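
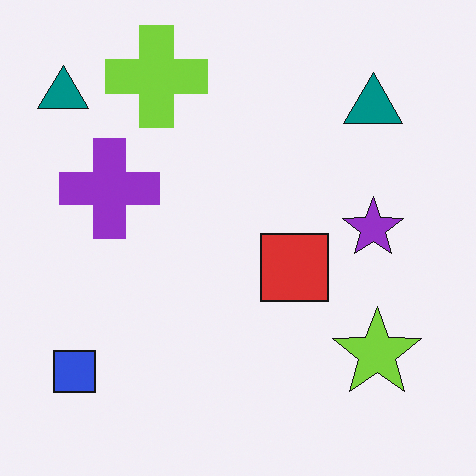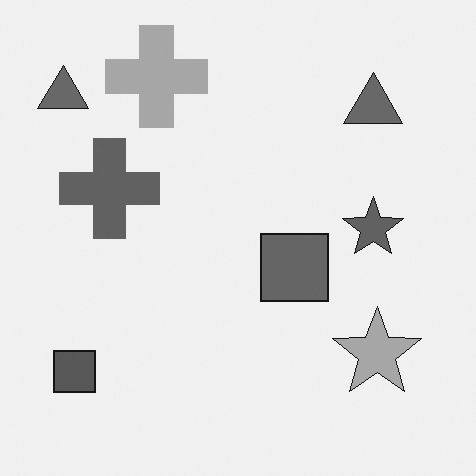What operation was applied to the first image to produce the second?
The image was converted to grayscale.

All color is removed — every shape is now a shade of grey.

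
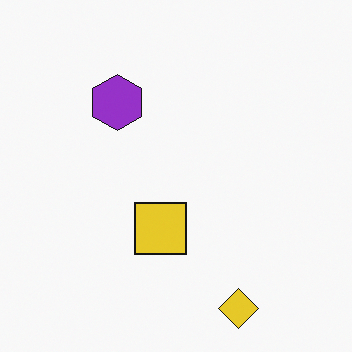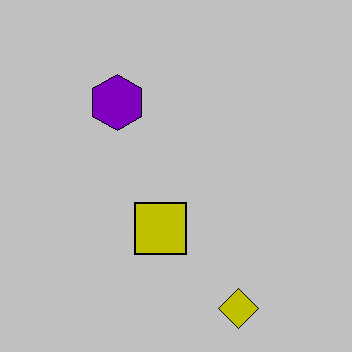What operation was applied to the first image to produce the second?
Heavily posterized to just a handful of flat colors.

Each flat color has snapped to a coarser quantized level — most visibly, the near-white background has dropped to a flat grey.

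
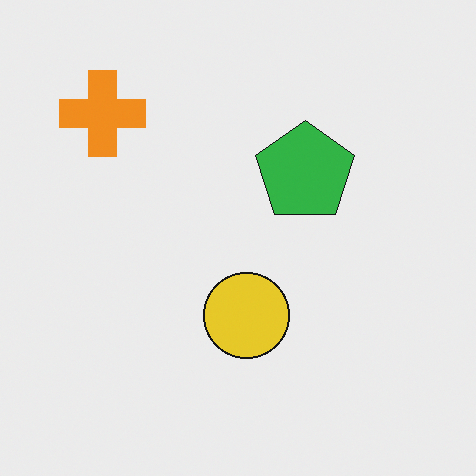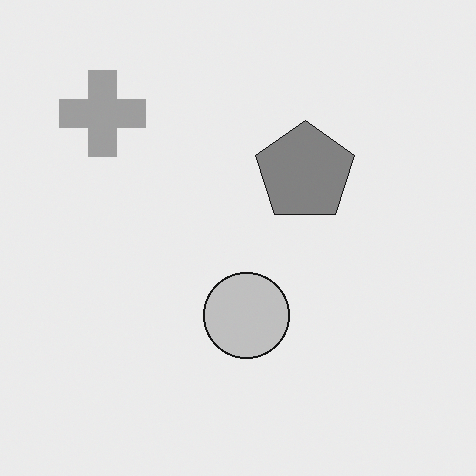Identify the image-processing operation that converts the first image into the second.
It was converted to grayscale.

All color is removed — every shape is now a shade of grey.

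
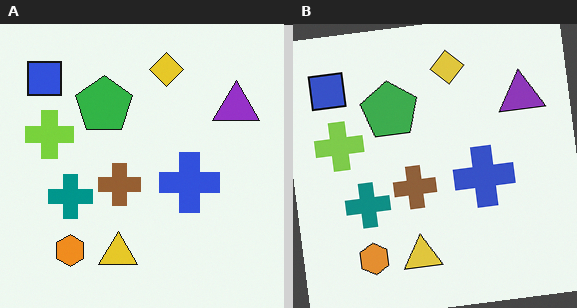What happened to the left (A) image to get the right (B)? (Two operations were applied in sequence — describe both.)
This is the original image rotated counter-clockwise by a small amount, then slightly desaturated.

Every shape is tilted by the same angle and the image corners show triangular fill wedges — a whole-image rotation by a non-right angle. All colors are more muted and greyish — a global saturation change.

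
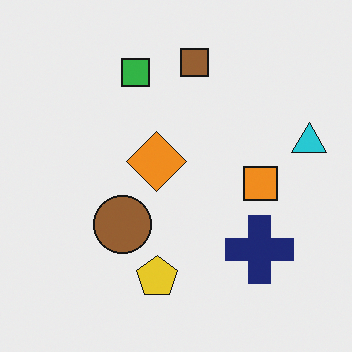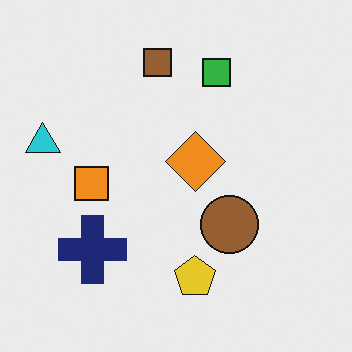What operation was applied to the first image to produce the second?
The second image is the first flipped horizontally (left ↔ right).

The cyan triangle is in the right of the first image and the left of the second — shapes on opposite sides of the vertical midline have swapped in a mirror flip.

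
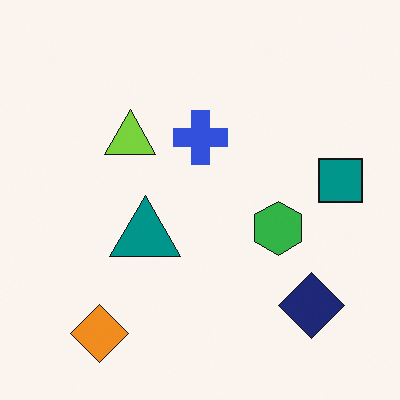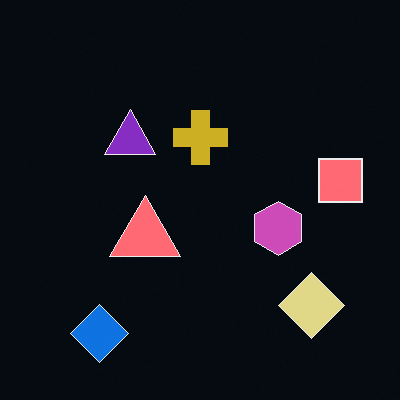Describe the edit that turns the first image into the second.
The second image is the first color-inverted (negative).

The light background has become dark and every shape's color is its complement — a photographic negative.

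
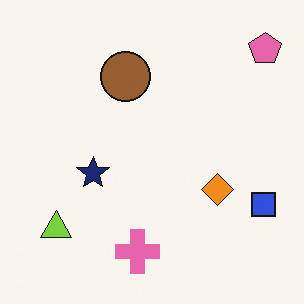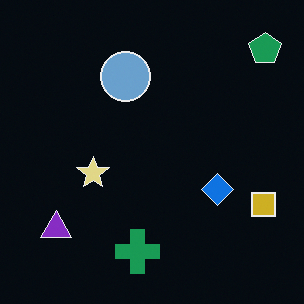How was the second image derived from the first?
It was color-inverted (negative).

The light background has become dark and every shape's color is its complement — a photographic negative.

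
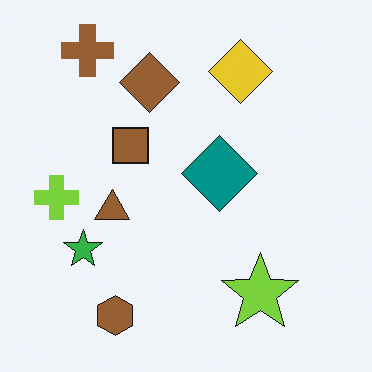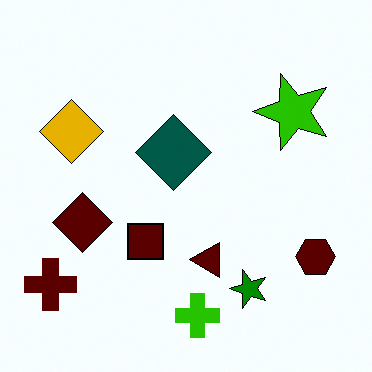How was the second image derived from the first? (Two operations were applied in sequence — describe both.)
This is the original image given much higher contrast, then rotated 90° counter-clockwise.

Tones are pushed away from mid-grey across the whole image — a global contrast change. The brown cross sits in the top-left of the first image and the bottom-left of the second — consistent with a whole-image 90° counter-clockwise rotation.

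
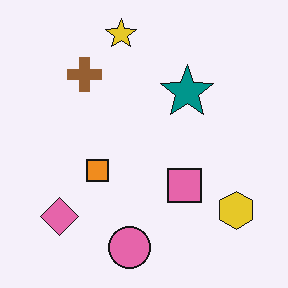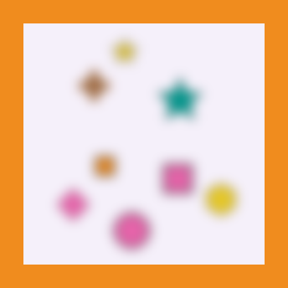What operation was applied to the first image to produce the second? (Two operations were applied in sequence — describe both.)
The image was strongly gaussian-blurred, then framed with a orange border.

Shape edges and outlines are uniformly softened across the whole image. A solid orange frame runs around the edge of the second image, with the content slightly shrunk inside it.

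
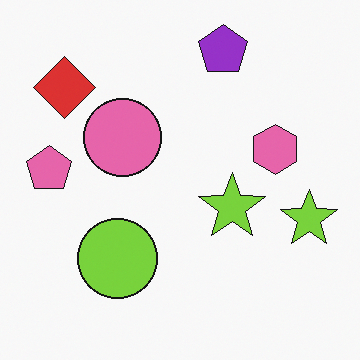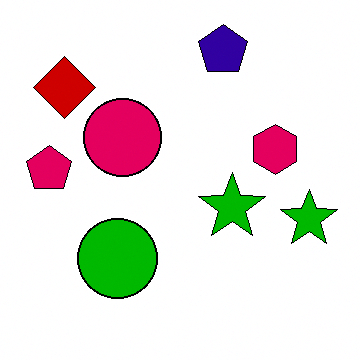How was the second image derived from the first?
The image was given much higher contrast.

Tones are pushed away from mid-grey across the whole image — a global contrast change.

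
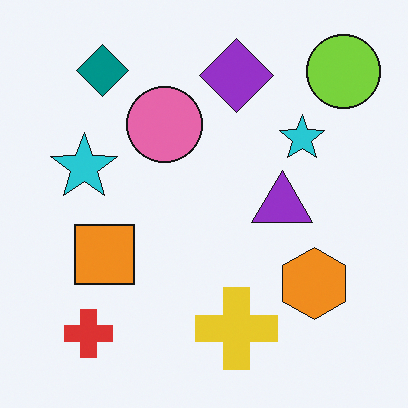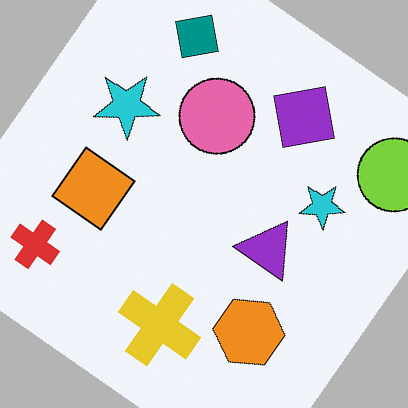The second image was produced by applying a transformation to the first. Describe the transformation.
The second image is the first rotated clockwise by a large amount — several tens of degrees.

Every shape is tilted by the same angle and the image corners show triangular fill wedges — a whole-image rotation by a non-right angle.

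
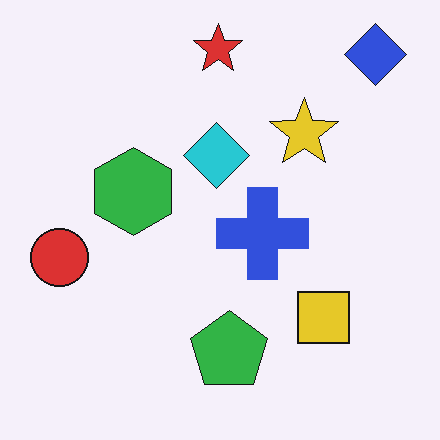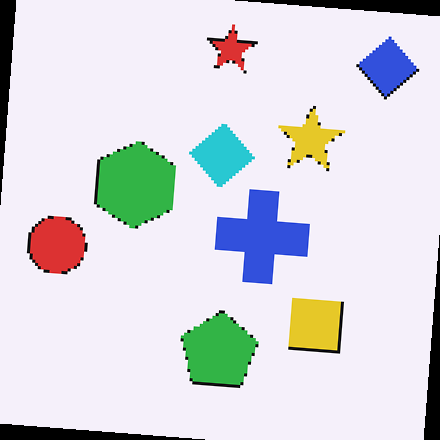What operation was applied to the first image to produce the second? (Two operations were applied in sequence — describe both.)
It was mildly pixelated, then rotated clockwise by a slight angle.

Shapes are reduced to large square blocks; fine edges and outlines are lost — a downscale-then-upscale (mosaic) effect. Every shape is tilted by the same angle and the image corners show triangular fill wedges — a whole-image rotation by a non-right angle.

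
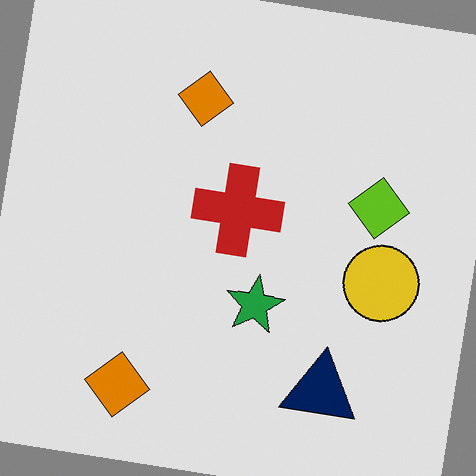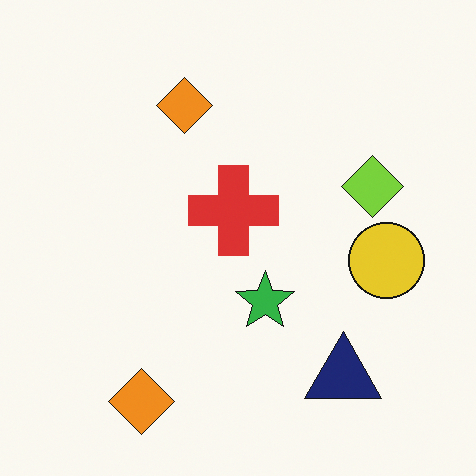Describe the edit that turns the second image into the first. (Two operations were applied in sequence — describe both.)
This is the original image moderately posterized, then rotated clockwise by a small amount.

Each flat color has snapped to a coarser quantized level — most visibly, the near-white background has dropped to a flat grey. Every shape is tilted by the same angle and the image corners show triangular fill wedges — a whole-image rotation by a non-right angle.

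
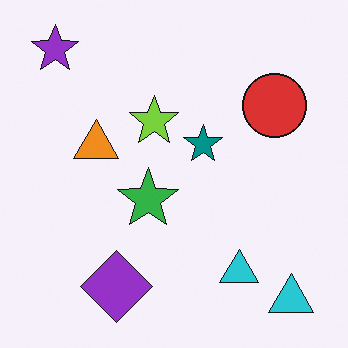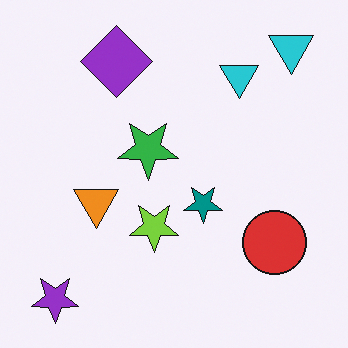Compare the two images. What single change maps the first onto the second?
The image was flipped vertically (top ↔ bottom).

The purple star is in the top-left of the first image and the bottom-left of the second — shapes on opposite sides of the horizontal midline have swapped in a mirror flip.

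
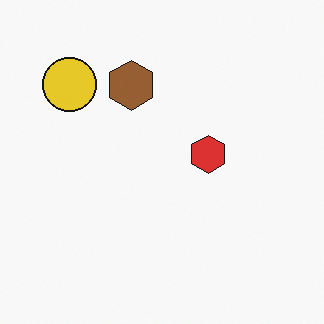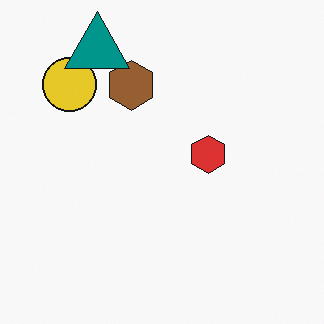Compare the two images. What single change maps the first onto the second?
The transformation is: overlaid with an additional teal triangle.

A teal triangle appears in the second image that is absent from the first.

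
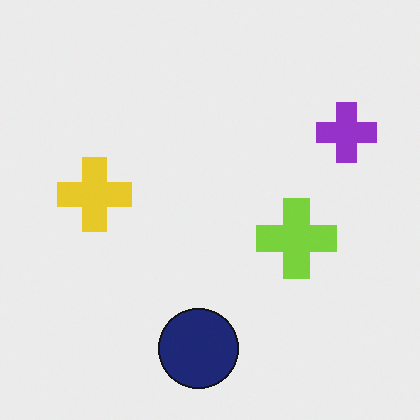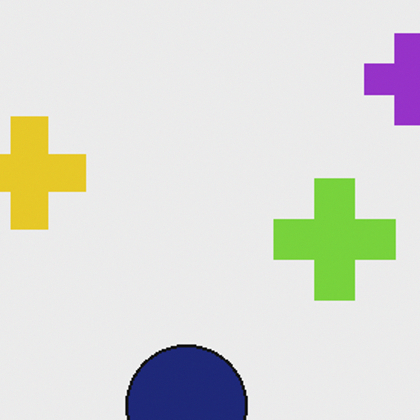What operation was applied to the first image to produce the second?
The transformation is: cropped to a modestly smaller region and rescaled.

The visible shapes are larger and the field of view is narrower; shapes near the original edges may be partly or wholly outside the frame — a crop-and-rescale.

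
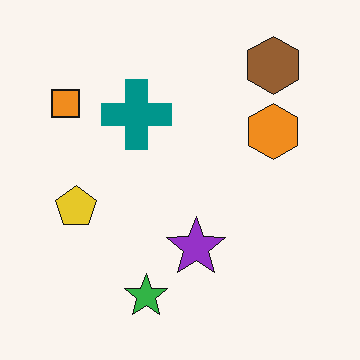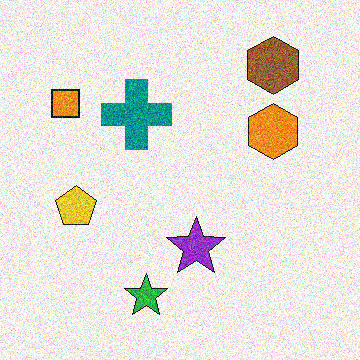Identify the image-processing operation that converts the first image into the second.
The transformation is: degraded with a thick layer of grain.

Random speckle covers the whole image, including the flat background.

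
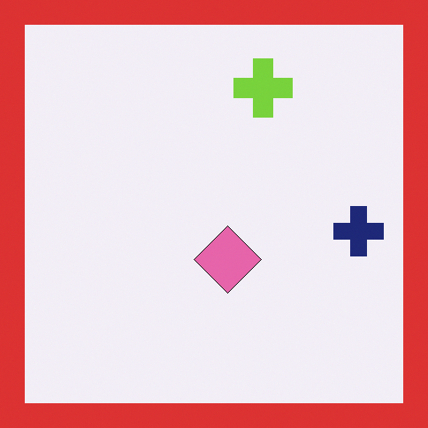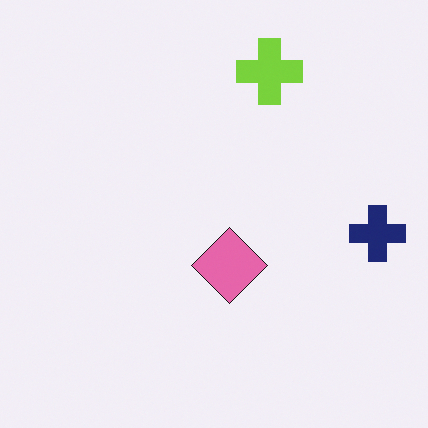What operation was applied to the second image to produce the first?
Framed with a red border.

A solid red frame runs around the edge of the first image, with the content slightly shrunk inside it.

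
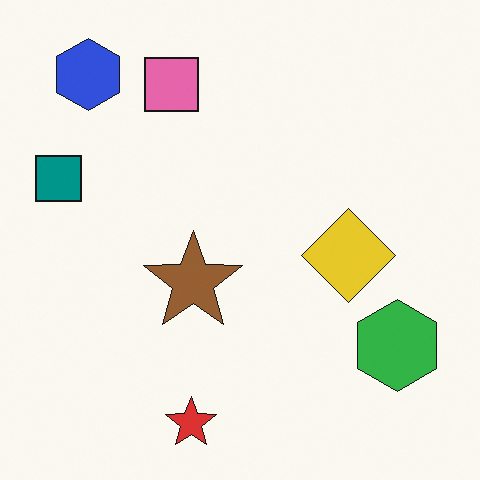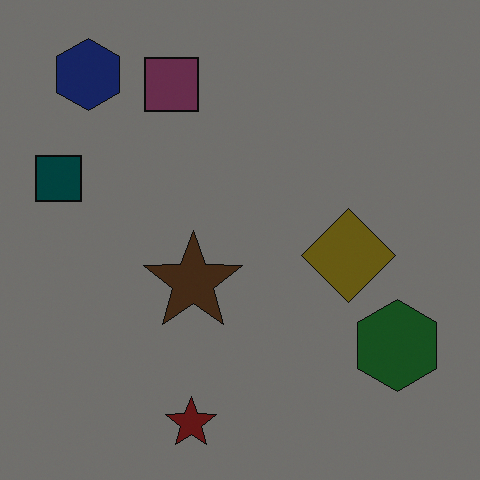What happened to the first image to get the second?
Substantially darkened.

Every pixel — background and shapes alike — is uniformly darkened.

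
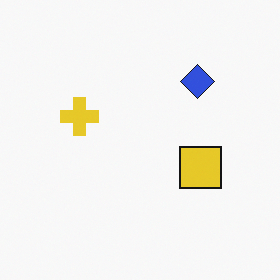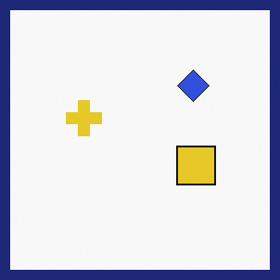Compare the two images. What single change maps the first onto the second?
The transformation is: framed with a navy border.

A solid navy frame runs around the edge of the second image, with the content slightly shrunk inside it.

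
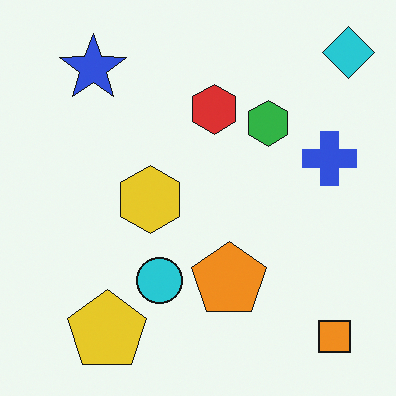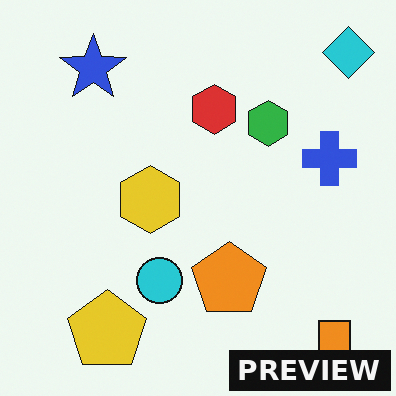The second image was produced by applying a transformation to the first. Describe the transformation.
The second image is the first watermarked with the text "PREVIEW" in the lower-right corner.

A dark label reading "PREVIEW" appears in the lower-right corner.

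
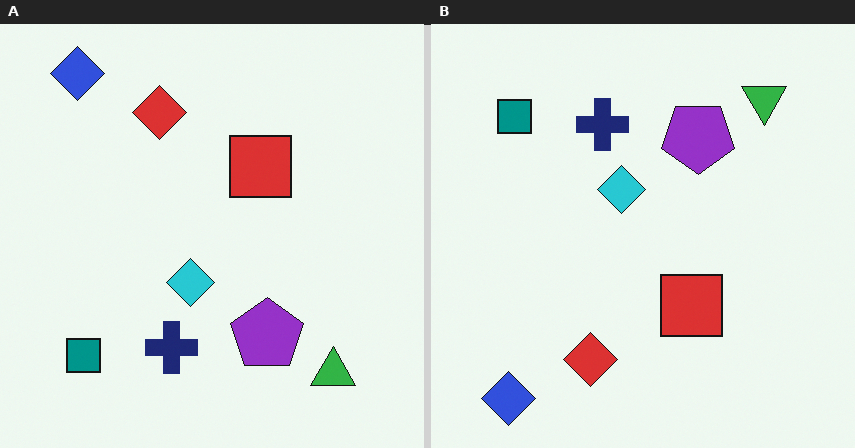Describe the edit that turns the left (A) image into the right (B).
This is the original image flipped vertically (top ↔ bottom).

The blue diamond is in the top-left of the left (A) image and the bottom-left of the right (B) — shapes on opposite sides of the horizontal midline have swapped in a mirror flip.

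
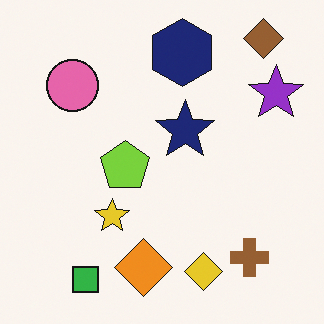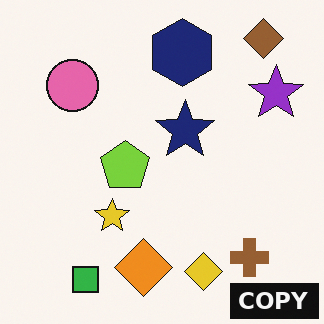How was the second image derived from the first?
This is the original image watermarked with the text "COPY" in the lower-right corner.

A dark label reading "COPY" appears in the lower-right corner.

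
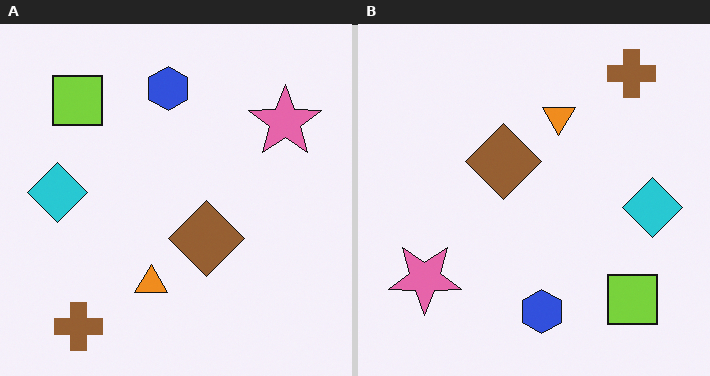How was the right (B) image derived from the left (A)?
The image was rotated 180°.

The brown cross sits in the bottom-left of the left (A) image and the top-right of the right (B) — consistent with a whole-image 180° rotation.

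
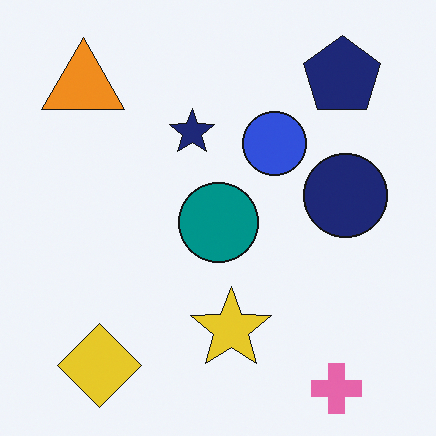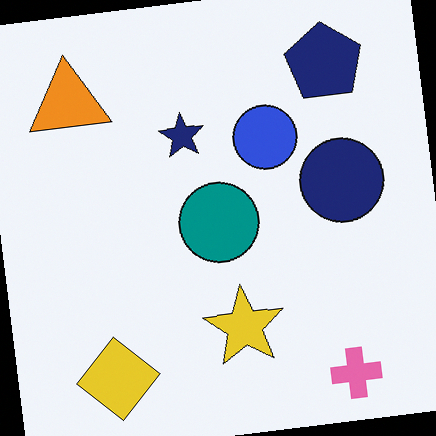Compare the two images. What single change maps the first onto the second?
The transformation is: rotated counter-clockwise by a few degrees.

Every shape is tilted by the same angle and the image corners show triangular fill wedges — a whole-image rotation by a non-right angle.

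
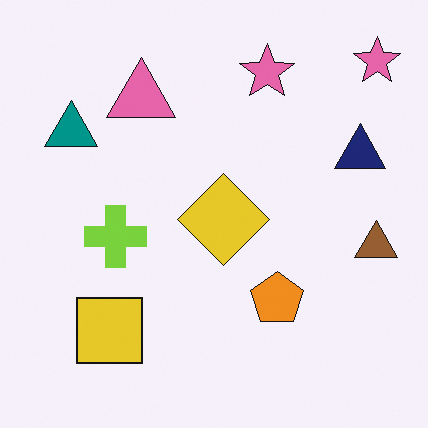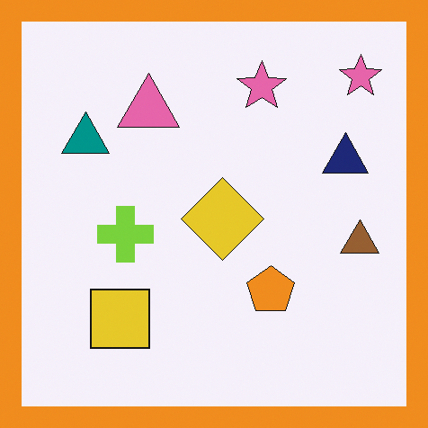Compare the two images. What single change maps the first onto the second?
The second image is the first framed with a orange border.

A solid orange frame runs around the edge of the second image, with the content slightly shrunk inside it.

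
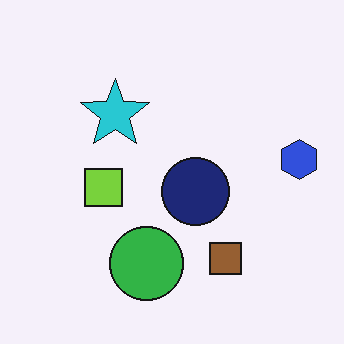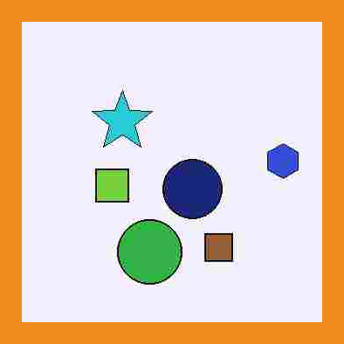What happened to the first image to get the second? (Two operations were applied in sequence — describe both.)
The transformation is: heavily JPEG-compressed with obvious blocking artifacts, then framed with a orange border.

Blocky 8×8 compression artifacts appear around shape edges and the flat background shows ringing — characteristic JPEG degradation. A solid orange frame runs around the edge of the second image, with the content slightly shrunk inside it.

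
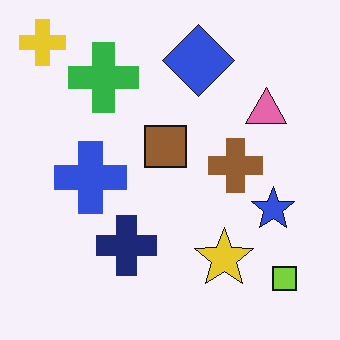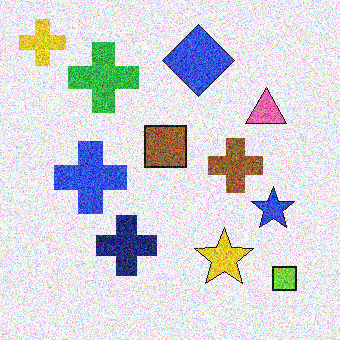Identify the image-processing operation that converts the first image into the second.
The transformation is: degraded with strong gaussian noise.

Random speckle covers the whole image, including the flat background.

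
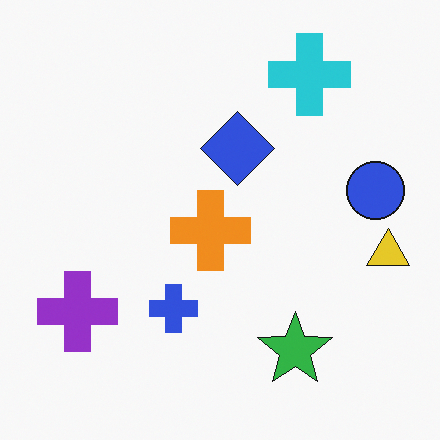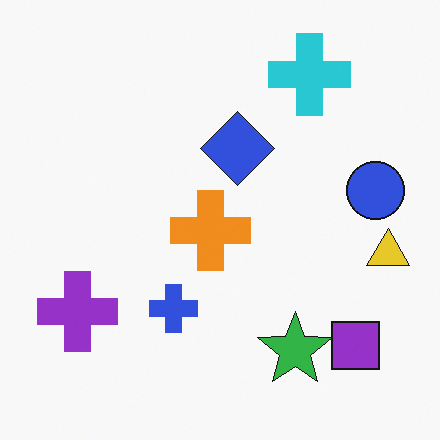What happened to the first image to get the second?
This is the original image overlaid with an additional purple square.

A purple square appears in the second image that is absent from the first.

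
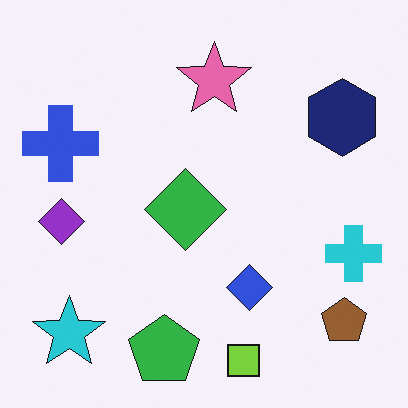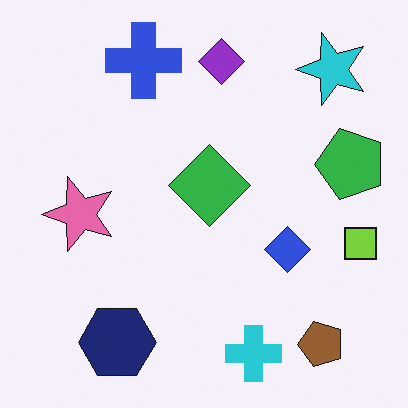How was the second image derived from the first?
It was transposed (reflected across the top-left ↔ bottom-right diagonal).

Shapes have swapped their row and column positions — what was in the top-right is now in the bottom-left — a diagonal reflection.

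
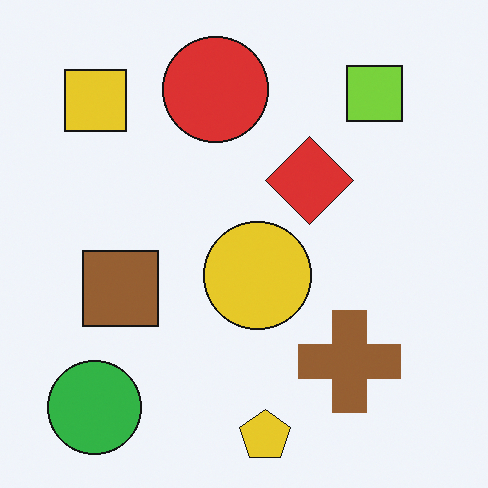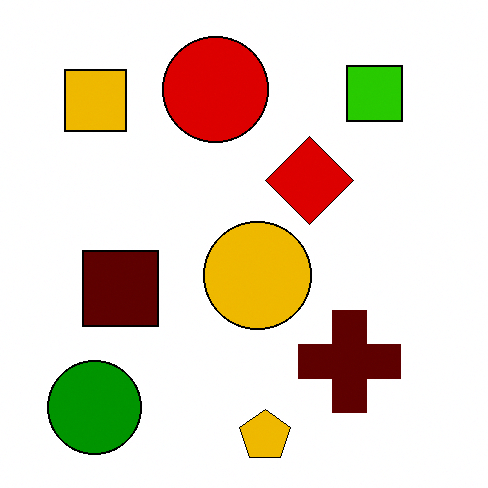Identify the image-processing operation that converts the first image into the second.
The image was boosted in contrast.

Tones are pushed away from mid-grey across the whole image — a global contrast change.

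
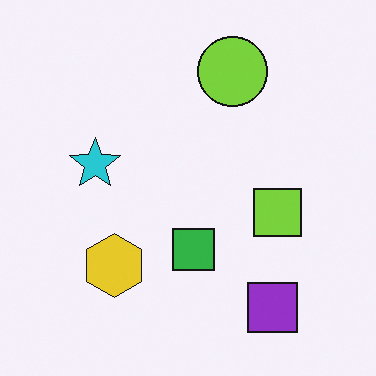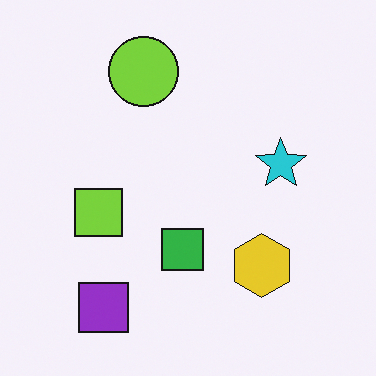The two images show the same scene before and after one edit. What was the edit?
The second image is the first flipped horizontally (left ↔ right).

The cyan star is in the left of the first image and the right of the second — shapes on opposite sides of the vertical midline have swapped in a mirror flip.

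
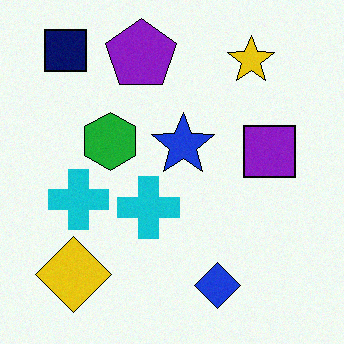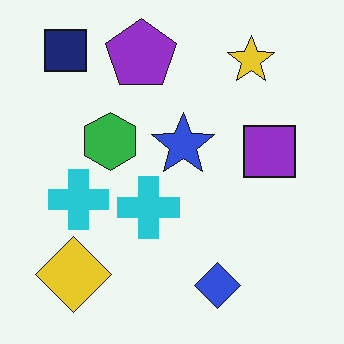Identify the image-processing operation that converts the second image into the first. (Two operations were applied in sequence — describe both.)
The transformation is: given slightly increased contrast, then degraded with a light layer of grain.

Tones are pushed away from mid-grey across the whole image — a global contrast change. Random speckle covers the whole image, including the flat background.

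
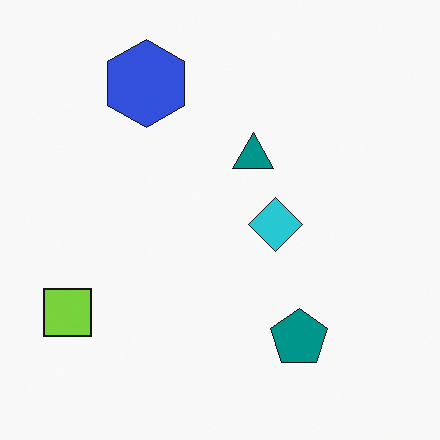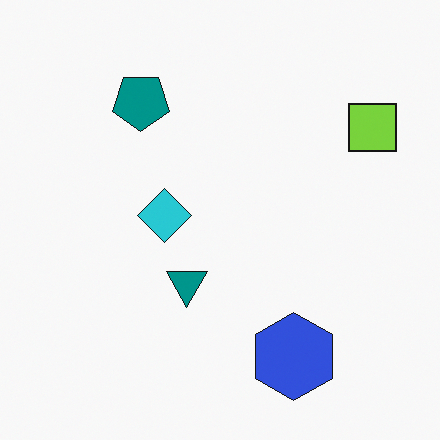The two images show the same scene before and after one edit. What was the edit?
The second image is the first rotated 180°.

The lime square sits in the bottom-left of the first image and the top-right of the second — consistent with a whole-image 180° rotation.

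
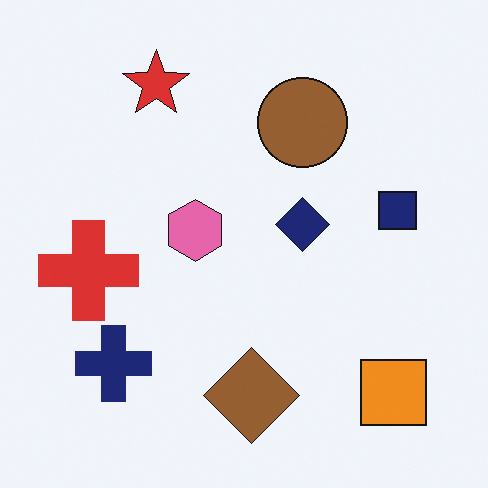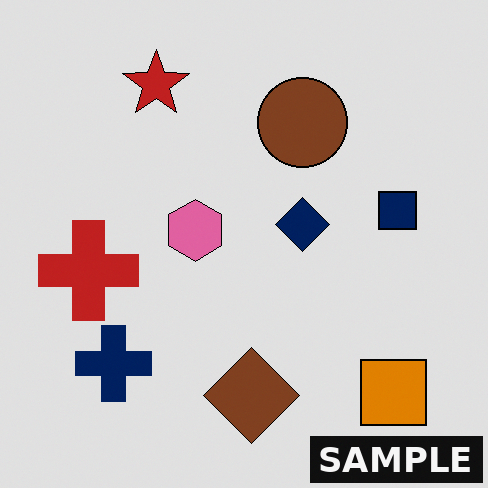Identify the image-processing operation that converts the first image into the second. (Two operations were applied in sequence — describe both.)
This is the original image moderately posterized, then watermarked with the text "SAMPLE" in the lower-right corner.

Each flat color has snapped to a coarser quantized level — most visibly, the near-white background has dropped to a flat grey. A dark label reading "SAMPLE" appears in the lower-right corner.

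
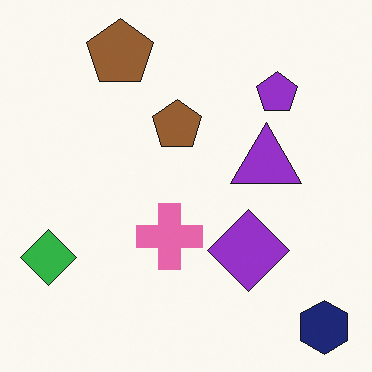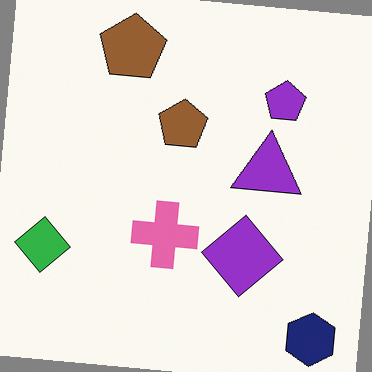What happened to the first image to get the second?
The transformation is: rotated clockwise by a few degrees.

Every shape is tilted by the same angle and the image corners show triangular fill wedges — a whole-image rotation by a non-right angle.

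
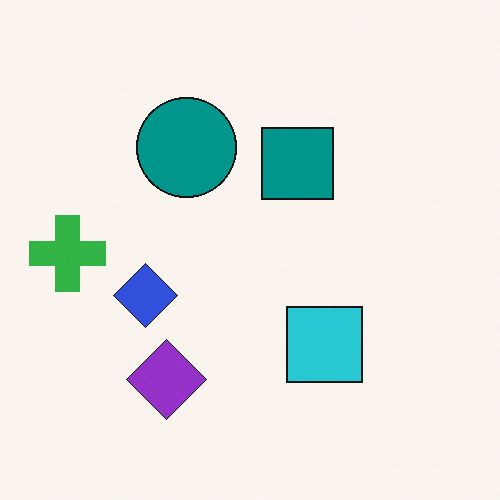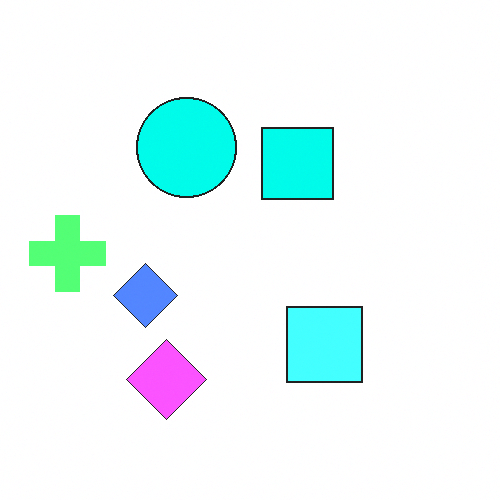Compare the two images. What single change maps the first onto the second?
The transformation is: brightened a lot.

Every pixel — background and shapes alike — is uniformly brightened.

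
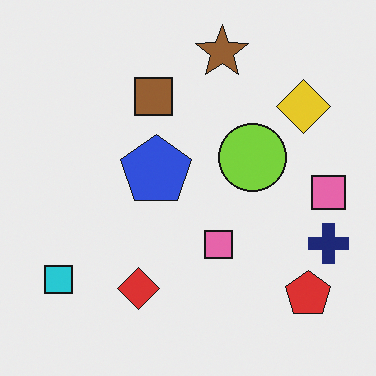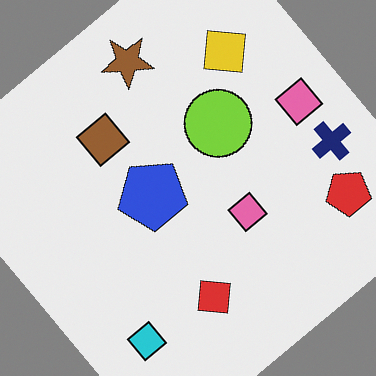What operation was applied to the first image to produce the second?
This is the original image rotated counter-clockwise by a large amount — several tens of degrees.

Every shape is tilted by the same angle and the image corners show triangular fill wedges — a whole-image rotation by a non-right angle.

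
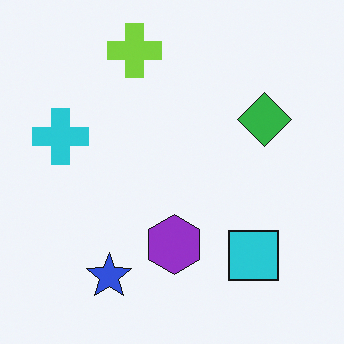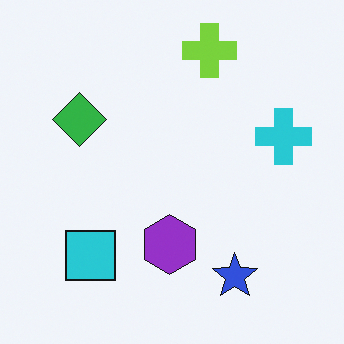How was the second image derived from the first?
The image was flipped horizontally (left ↔ right).

The cyan cross is in the left of the first image and the right of the second — shapes on opposite sides of the vertical midline have swapped in a mirror flip.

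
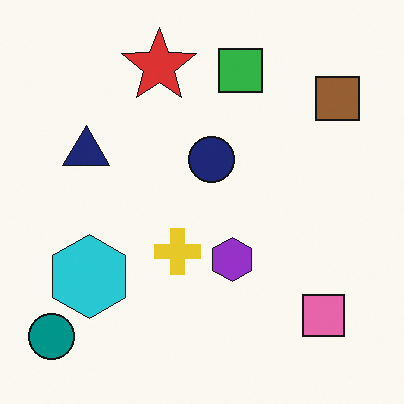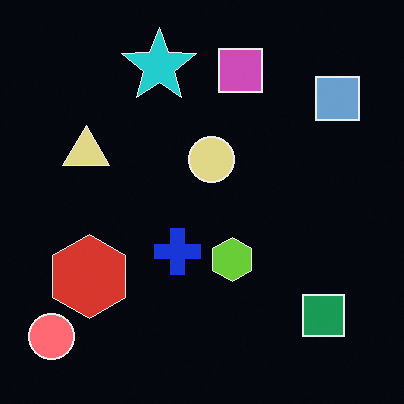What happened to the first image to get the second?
The second image is the first color-inverted (negative).

The light background has become dark and every shape's color is its complement — a photographic negative.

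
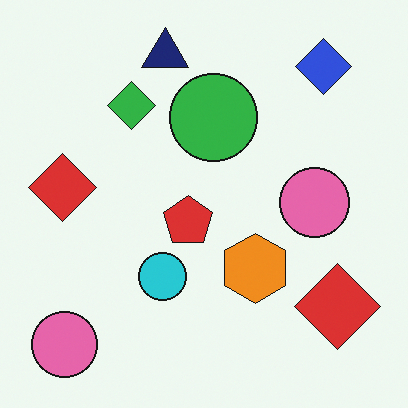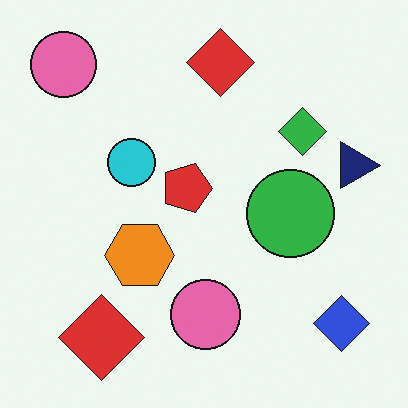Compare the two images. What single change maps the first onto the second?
Rotated 90° clockwise.

The blue diamond sits in the top-right of the first image and the bottom-right of the second — consistent with a whole-image 90° clockwise rotation.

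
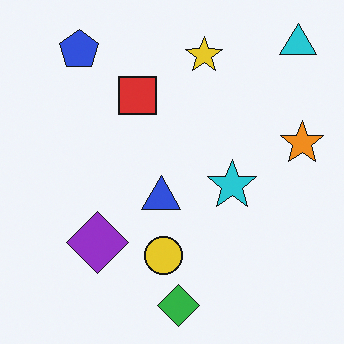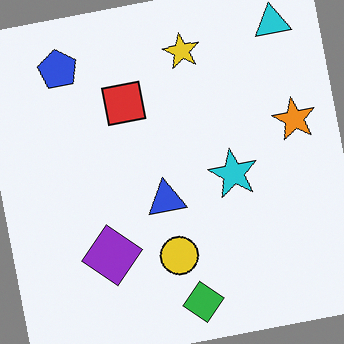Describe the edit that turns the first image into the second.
This is the original image rotated counter-clockwise by a small amount.

Every shape is tilted by the same angle and the image corners show triangular fill wedges — a whole-image rotation by a non-right angle.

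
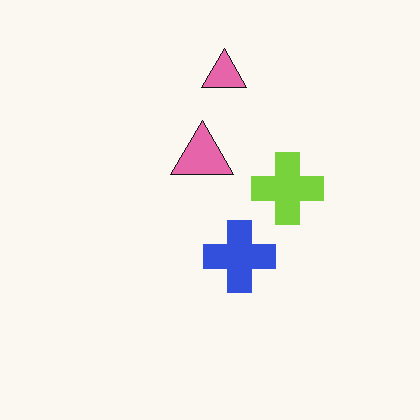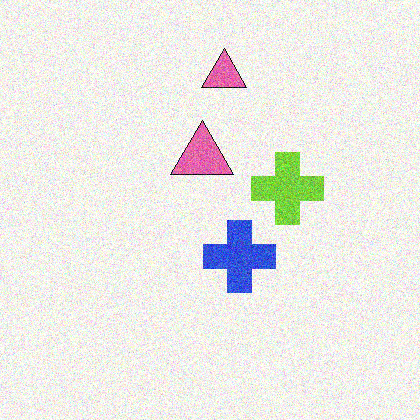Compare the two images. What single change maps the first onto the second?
Degraded with visible gaussian noise.

Random speckle covers the whole image, including the flat background.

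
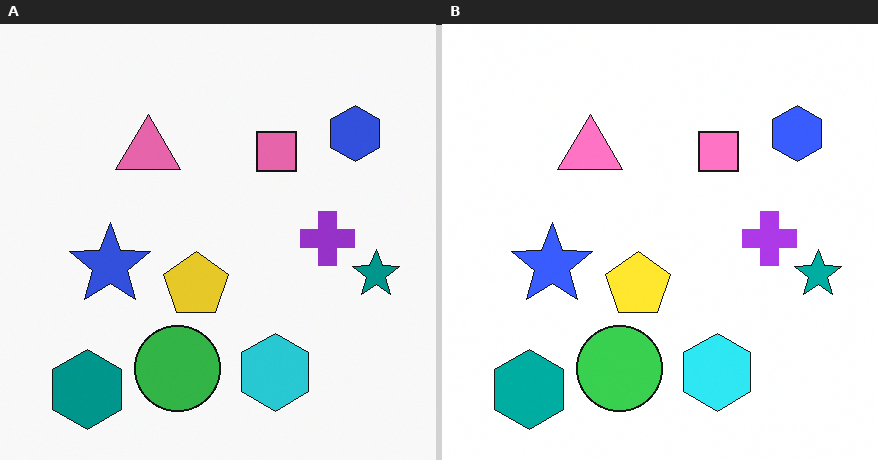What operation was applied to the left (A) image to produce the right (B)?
Brightened a little.

Every pixel — background and shapes alike — is uniformly brightened.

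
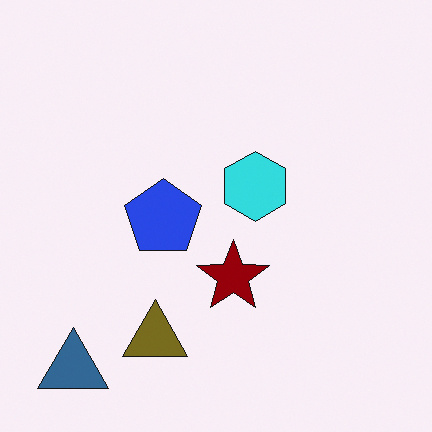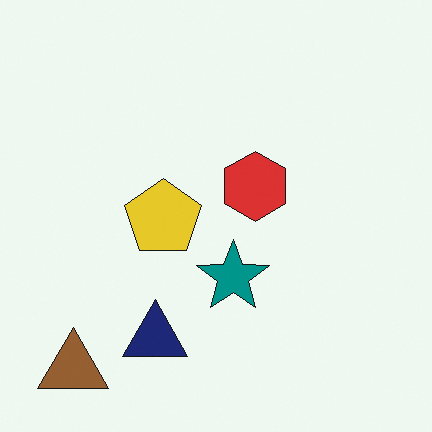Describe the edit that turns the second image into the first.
The first image is the second hue-shifted by a large amount.

Every shape's color has rotated by the same amount around the hue wheel — a uniform hue shift.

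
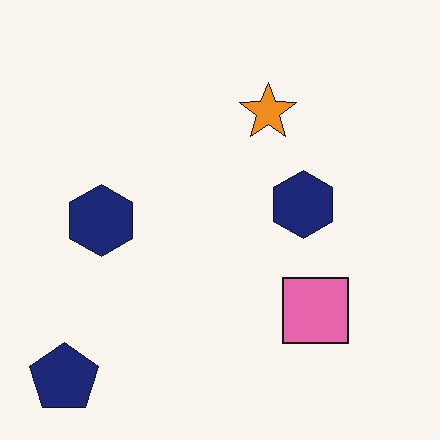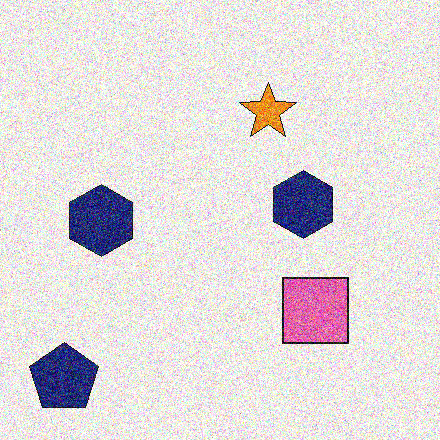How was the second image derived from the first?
The second image is the first degraded with a thick layer of grain.

Random speckle covers the whole image, including the flat background.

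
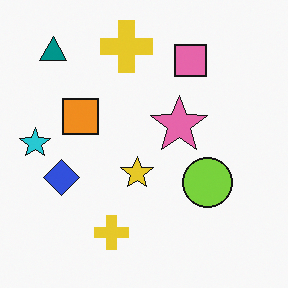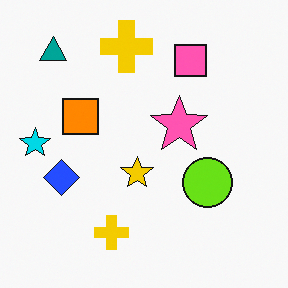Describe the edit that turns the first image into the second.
The second image is the first slightly oversaturated.

All colors are more vivid — a global saturation change.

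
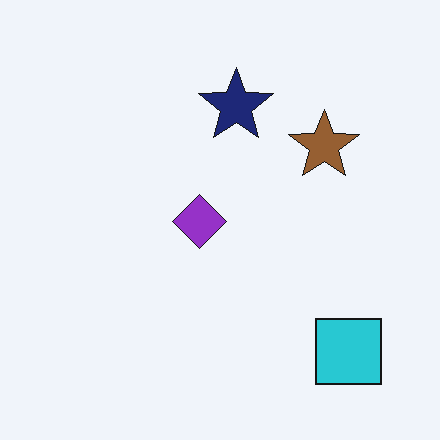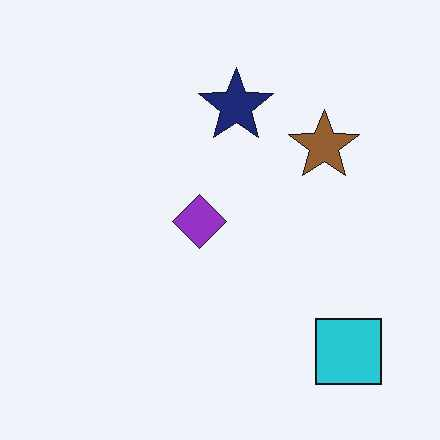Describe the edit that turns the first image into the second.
The transformation is: given moderate JPEG compression.

Blocky 8×8 compression artifacts appear around shape edges and the flat background shows ringing — characteristic JPEG degradation.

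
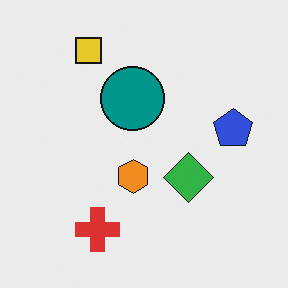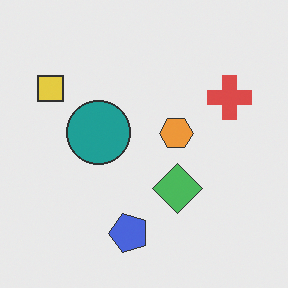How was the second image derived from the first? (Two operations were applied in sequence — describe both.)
The second image is the first given slightly reduced contrast, then transposed (reflected across the top-left ↔ bottom-right diagonal).

Tones are pushed toward mid-grey across the whole image — a global contrast change. Shapes have swapped their row and column positions — what was in the top-right is now in the bottom-left — a diagonal reflection.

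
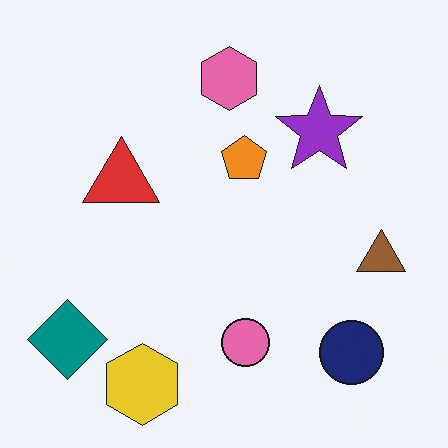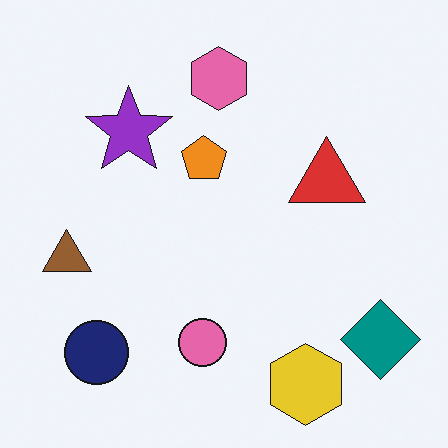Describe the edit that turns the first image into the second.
The second image is the first flipped horizontally (left ↔ right).

The teal diamond is in the bottom-left of the first image and the bottom-right of the second — shapes on opposite sides of the vertical midline have swapped in a mirror flip.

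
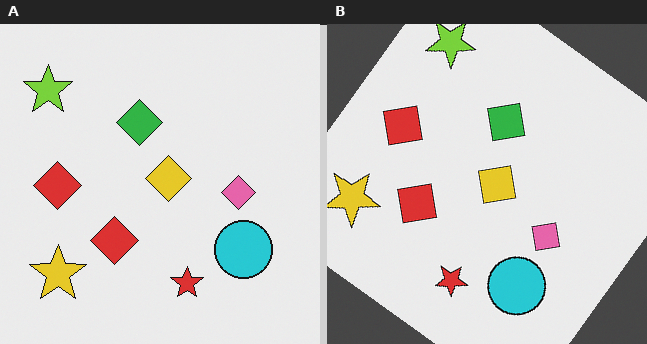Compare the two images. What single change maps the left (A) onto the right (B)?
The transformation is: rotated clockwise by a large amount — several tens of degrees.

Every shape is tilted by the same angle and the image corners show triangular fill wedges — a whole-image rotation by a non-right angle.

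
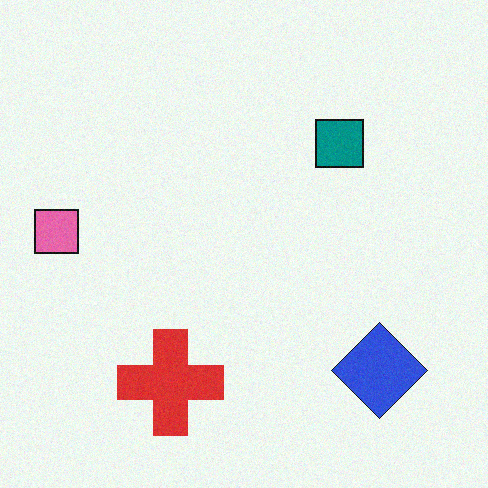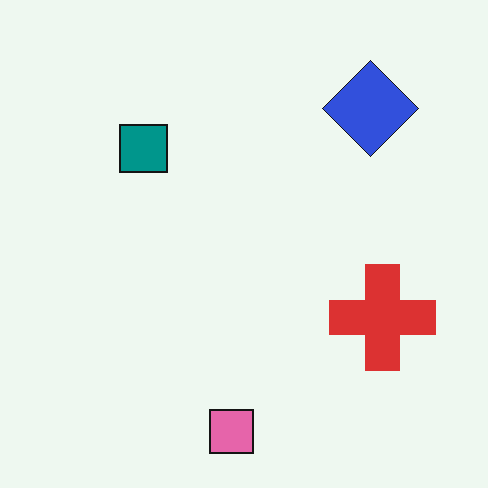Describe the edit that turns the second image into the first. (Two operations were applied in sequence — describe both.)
The transformation is: rotated 90° clockwise, then degraded with light additive noise.

The pink square sits in the bottom of the second image and the left of the first — consistent with a whole-image 90° clockwise rotation. Random speckle covers the whole image, including the flat background.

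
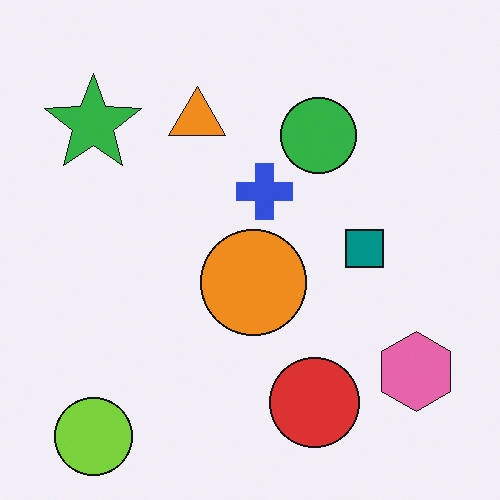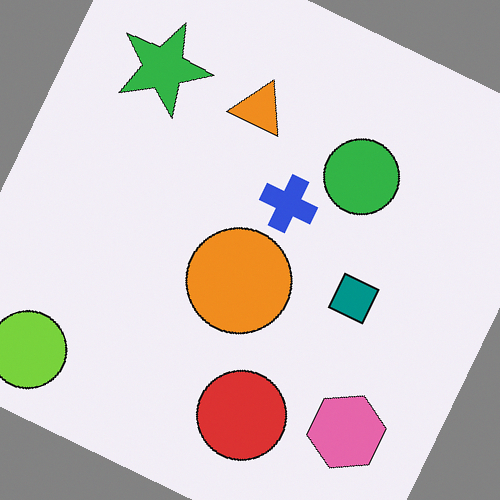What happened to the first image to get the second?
The image was rotated clockwise by a clearly visible amount.

Every shape is tilted by the same angle and the image corners show triangular fill wedges — a whole-image rotation by a non-right angle.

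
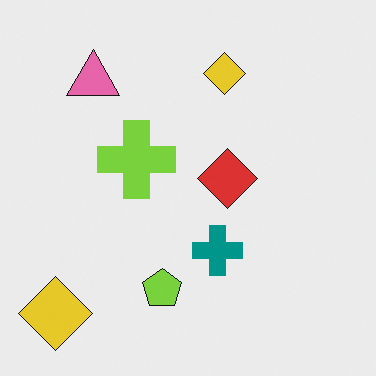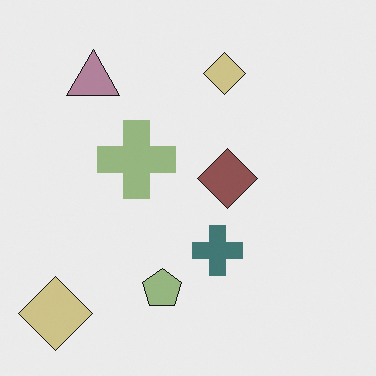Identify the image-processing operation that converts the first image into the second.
It was made much more muted (saturation change).

All colors are more muted and greyish — a global saturation change.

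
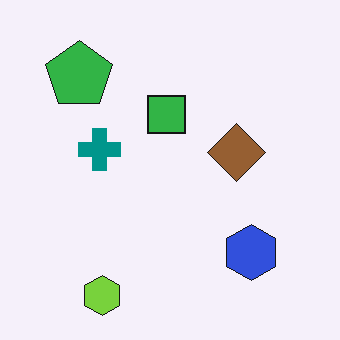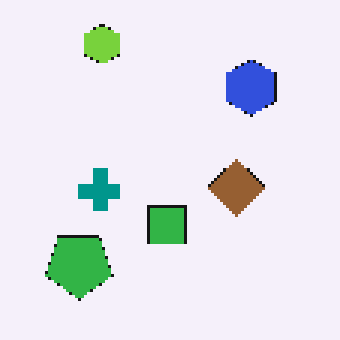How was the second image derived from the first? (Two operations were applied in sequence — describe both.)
It was flipped vertically (top ↔ bottom), then mildly pixelated.

The lime hexagon is in the bottom-left of the first image and the top-left of the second — shapes on opposite sides of the horizontal midline have swapped in a mirror flip. Shapes are reduced to large square blocks; fine edges and outlines are lost — a downscale-then-upscale (mosaic) effect.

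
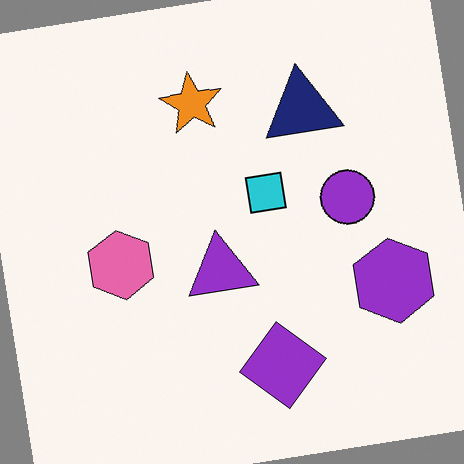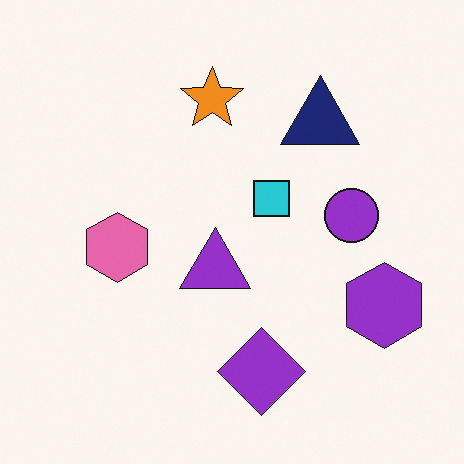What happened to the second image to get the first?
The first image is the second rotated counter-clockwise by a few degrees.

Every shape is tilted by the same angle and the image corners show triangular fill wedges — a whole-image rotation by a non-right angle.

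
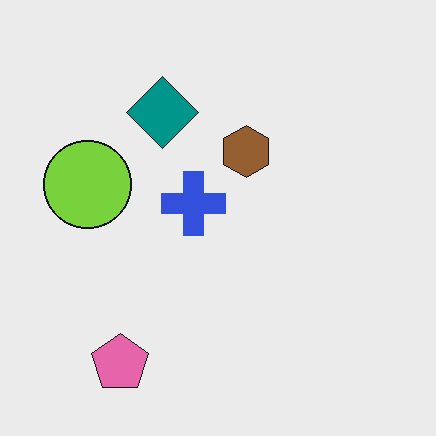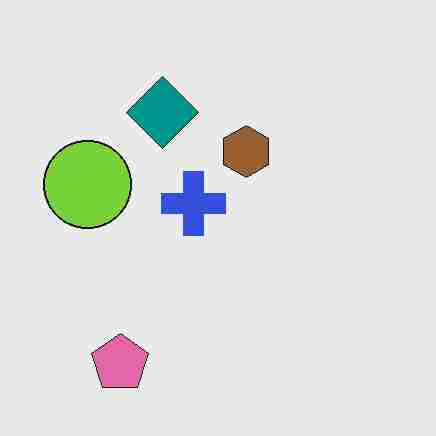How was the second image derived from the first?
It was degraded with heavy JPEG compression.

Blocky 8×8 compression artifacts appear around shape edges and the flat background shows ringing — characteristic JPEG degradation.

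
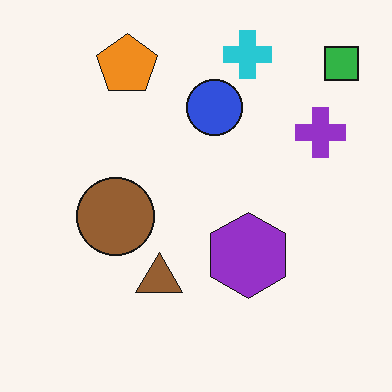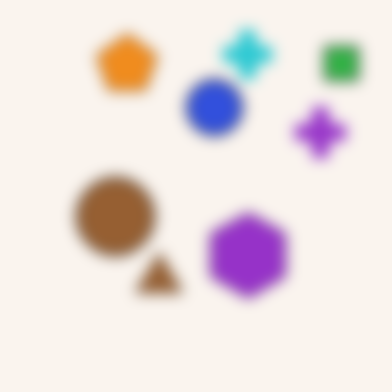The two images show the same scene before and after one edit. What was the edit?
This is the original image heavily blurred.

Shape edges and outlines are uniformly softened across the whole image.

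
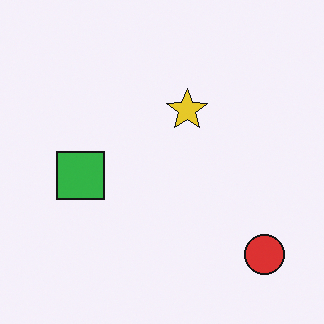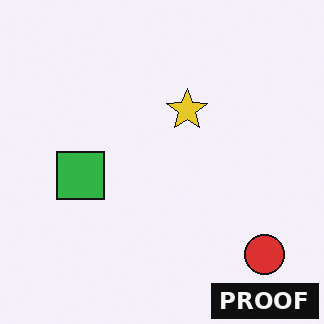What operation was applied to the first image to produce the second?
This is the original image watermarked with the text "PROOF" in the lower-right corner.

A dark label reading "PROOF" appears in the lower-right corner.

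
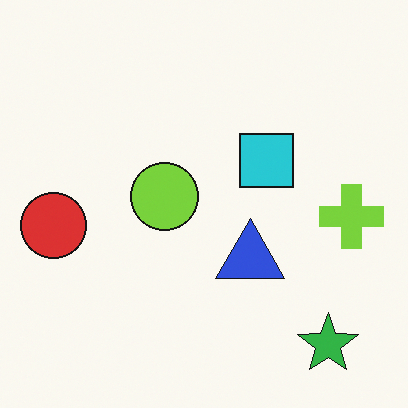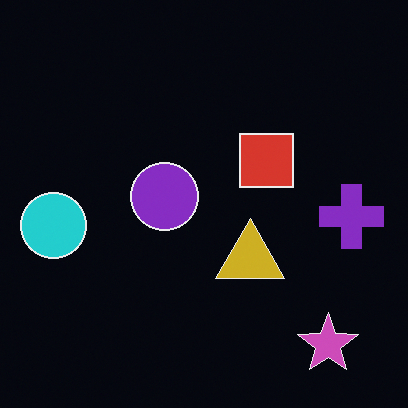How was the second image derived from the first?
The transformation is: color-inverted (negative).

The light background has become dark and every shape's color is its complement — a photographic negative.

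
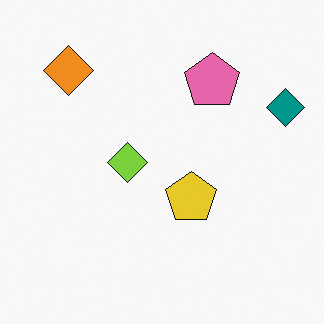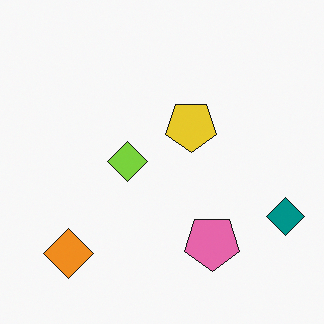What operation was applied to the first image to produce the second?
The image was flipped vertically (top ↔ bottom).

The orange diamond is in the top-left of the first image and the bottom-left of the second — shapes on opposite sides of the horizontal midline have swapped in a mirror flip.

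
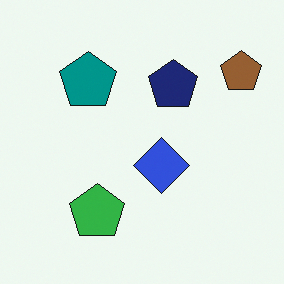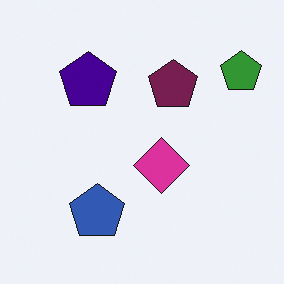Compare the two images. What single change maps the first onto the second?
The transformation is: hue-shifted through roughly a third of the color wheel.

Every shape's color has rotated by the same amount around the hue wheel — a uniform hue shift.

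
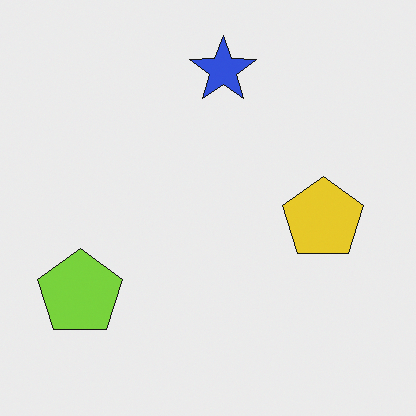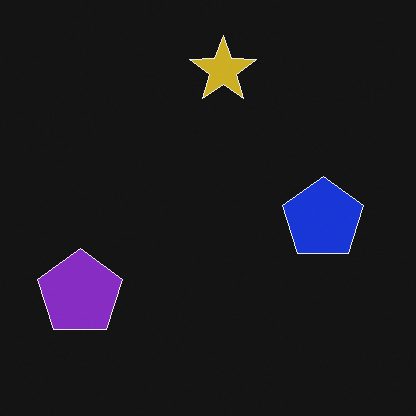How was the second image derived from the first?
The image was color-inverted (negative).

The light background has become dark and every shape's color is its complement — a photographic negative.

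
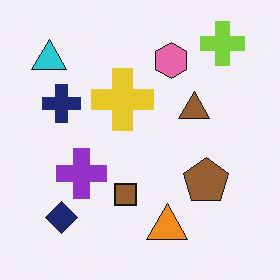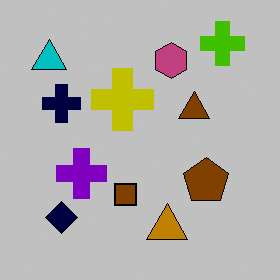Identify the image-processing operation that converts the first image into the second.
This is the original image heavily posterized to just a handful of flat colors.

Each flat color has snapped to a coarser quantized level — most visibly, the near-white background has dropped to a flat grey.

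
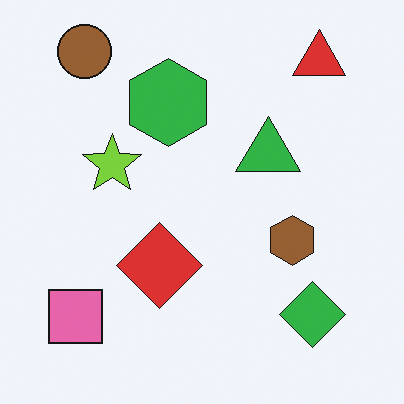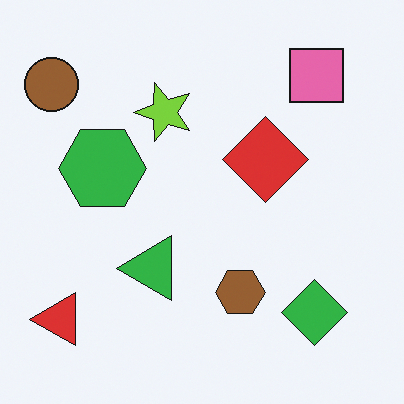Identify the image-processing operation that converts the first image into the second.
The image was transposed (reflected across the top-left ↔ bottom-right diagonal).

Shapes have swapped their row and column positions — what was in the top-right is now in the bottom-left — a diagonal reflection.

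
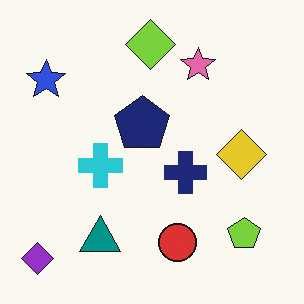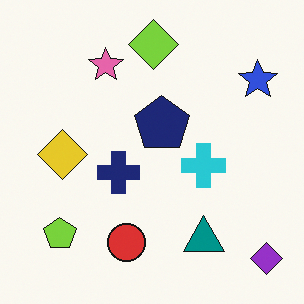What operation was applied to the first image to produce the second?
The image was flipped horizontally (left ↔ right).

The purple diamond is in the bottom-left of the first image and the bottom-right of the second — shapes on opposite sides of the vertical midline have swapped in a mirror flip.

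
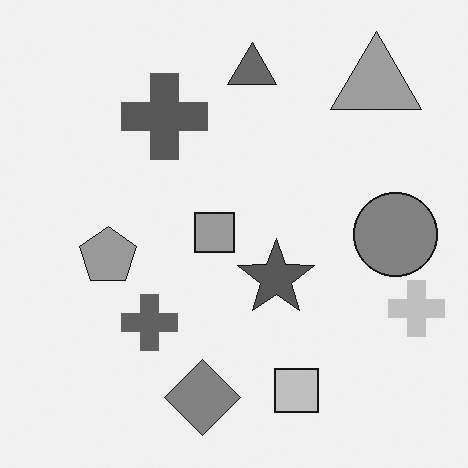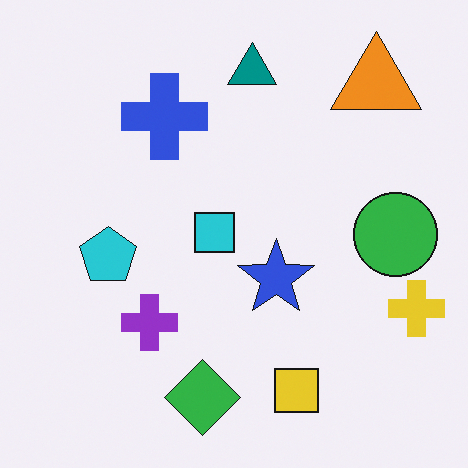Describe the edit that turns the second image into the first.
Converted to grayscale.

All color is removed — every shape is now a shade of grey.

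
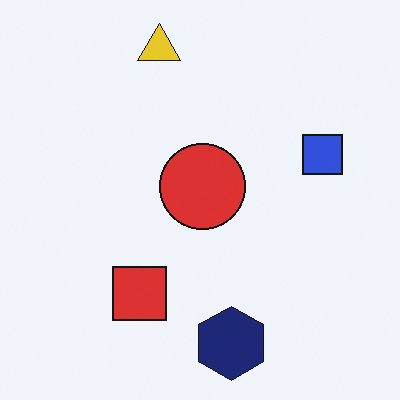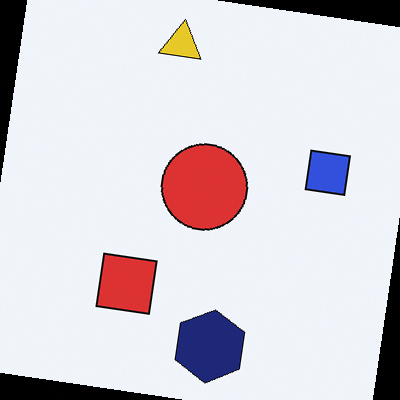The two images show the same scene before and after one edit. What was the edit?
The image was rotated clockwise by a slight angle.

Every shape is tilted by the same angle and the image corners show triangular fill wedges — a whole-image rotation by a non-right angle.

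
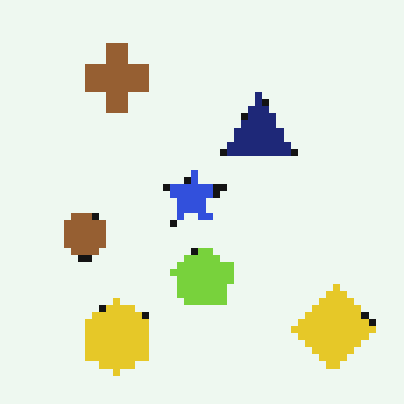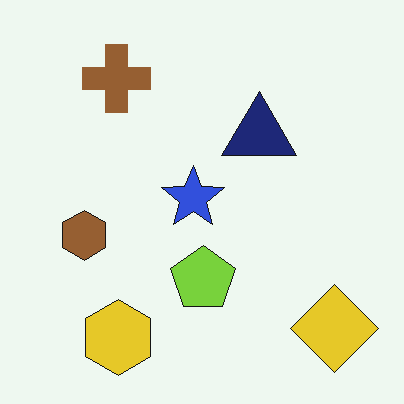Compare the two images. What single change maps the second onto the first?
The first image is the second moderately pixelated.

Shapes are reduced to large square blocks; fine edges and outlines are lost — a downscale-then-upscale (mosaic) effect.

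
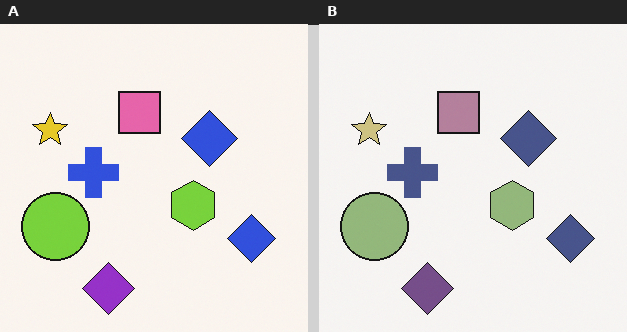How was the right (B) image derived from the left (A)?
The image was heavily desaturated.

All colors are more muted and greyish — a global saturation change.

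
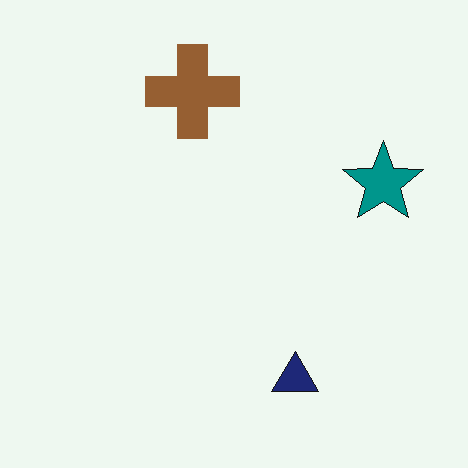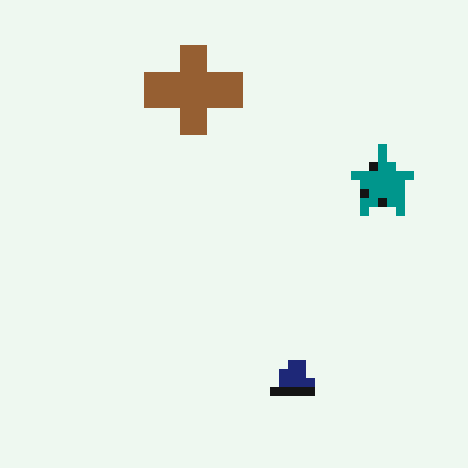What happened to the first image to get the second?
The second image is the first heavily pixelated into large blocks.

Shapes are reduced to large square blocks; fine edges and outlines are lost — a downscale-then-upscale (mosaic) effect.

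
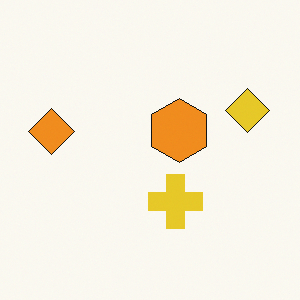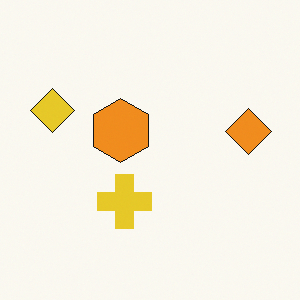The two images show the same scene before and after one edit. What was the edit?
Flipped horizontally (left ↔ right).

The orange diamond is in the left of the first image and the right of the second — shapes on opposite sides of the vertical midline have swapped in a mirror flip.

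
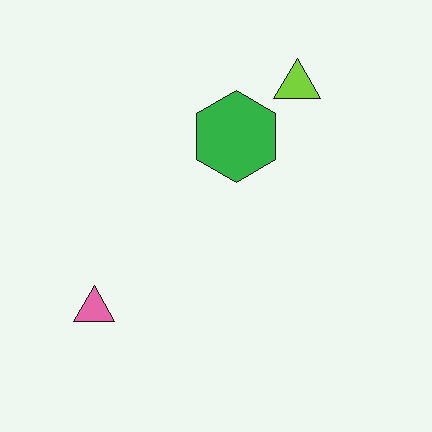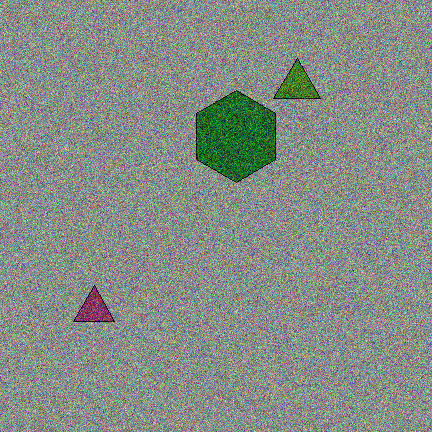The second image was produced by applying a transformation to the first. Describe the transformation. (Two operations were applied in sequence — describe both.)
The transformation is: noticeably darkened, then degraded with a thick layer of grain.

Every pixel — background and shapes alike — is uniformly darkened. Random speckle covers the whole image, including the flat background.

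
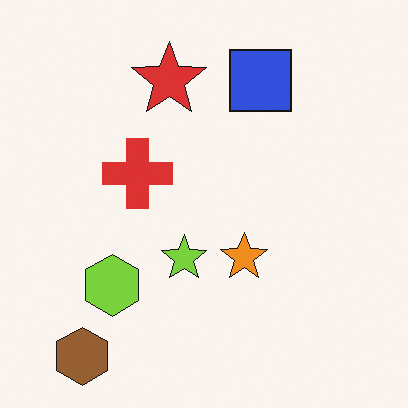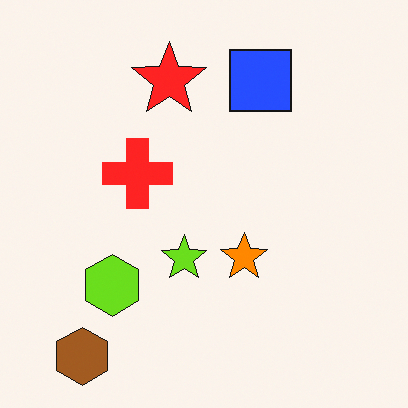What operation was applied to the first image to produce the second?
The image was slightly oversaturated.

All colors are more vivid — a global saturation change.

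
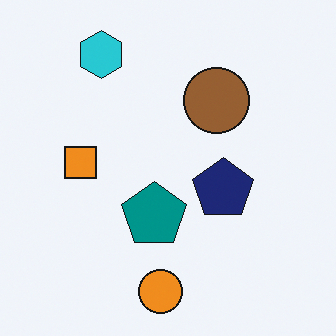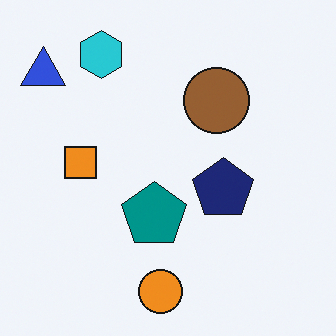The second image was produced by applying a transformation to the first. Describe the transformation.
Overlaid with an additional blue triangle.

A blue triangle appears in the second image that is absent from the first.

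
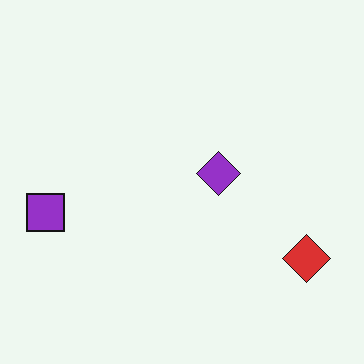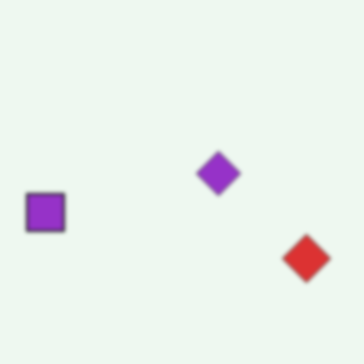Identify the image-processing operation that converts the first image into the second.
The transformation is: given a subtle gaussian blur.

Shape edges and outlines are uniformly softened across the whole image.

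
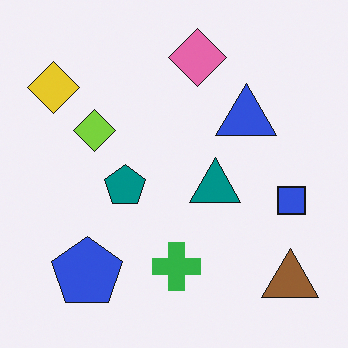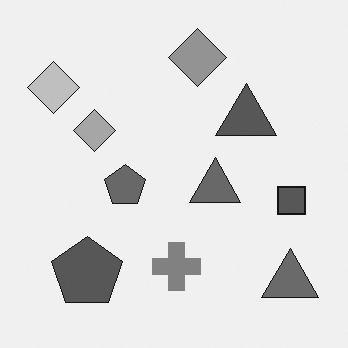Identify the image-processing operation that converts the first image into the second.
It was converted to grayscale.

All color is removed — every shape is now a shade of grey.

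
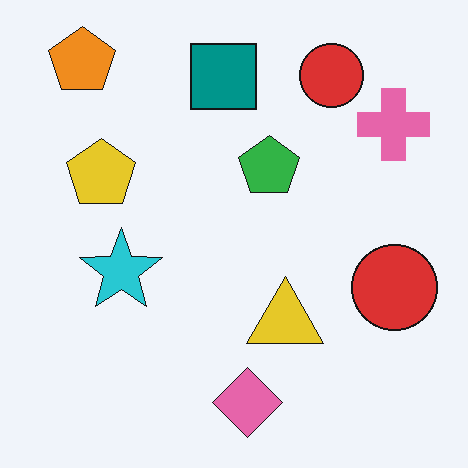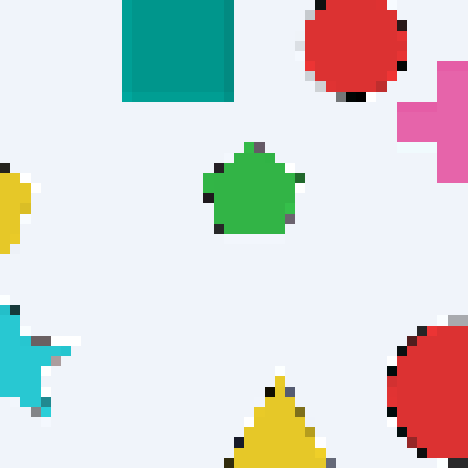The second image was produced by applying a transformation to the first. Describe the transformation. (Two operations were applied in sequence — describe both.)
The transformation is: cropped to a noticeably smaller region and rescaled, then coarsely pixelated.

The visible shapes are larger and the field of view is narrower; shapes near the original edges may be partly or wholly outside the frame — a crop-and-rescale. Shapes are reduced to large square blocks; fine edges and outlines are lost — a downscale-then-upscale (mosaic) effect.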